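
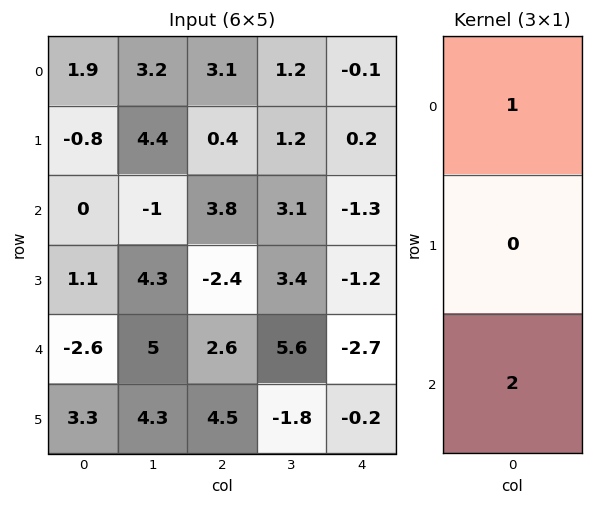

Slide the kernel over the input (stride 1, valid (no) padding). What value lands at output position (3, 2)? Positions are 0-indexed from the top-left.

The receptive field on the input at this output position is [-2.4 / 2.6 / 4.5]. Elementwise product with the kernel and sum: -2.4·1 + 4.5·2.

6.6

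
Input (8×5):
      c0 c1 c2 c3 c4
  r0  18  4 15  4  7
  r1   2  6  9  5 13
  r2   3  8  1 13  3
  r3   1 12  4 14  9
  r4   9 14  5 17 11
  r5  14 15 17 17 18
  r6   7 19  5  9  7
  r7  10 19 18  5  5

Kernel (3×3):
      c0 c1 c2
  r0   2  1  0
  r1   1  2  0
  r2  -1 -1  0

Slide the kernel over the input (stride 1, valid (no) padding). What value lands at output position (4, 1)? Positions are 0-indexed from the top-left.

58

The receptive field on the input at this output position is [14 5 17 / 15 17 17 / 19 5 9]. Elementwise product with the kernel and sum: 14·2 + 5·1 + 15·1 + 17·2 + 19·-1 + 5·-1.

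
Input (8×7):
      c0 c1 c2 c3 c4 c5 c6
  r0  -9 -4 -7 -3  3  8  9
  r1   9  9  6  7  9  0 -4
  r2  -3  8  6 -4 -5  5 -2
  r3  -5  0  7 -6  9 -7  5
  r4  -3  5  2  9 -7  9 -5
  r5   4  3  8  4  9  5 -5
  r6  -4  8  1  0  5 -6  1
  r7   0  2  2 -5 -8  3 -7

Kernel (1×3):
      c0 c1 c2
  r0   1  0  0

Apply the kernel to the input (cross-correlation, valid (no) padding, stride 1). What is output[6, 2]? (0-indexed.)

1

The receptive field on the input at this output position is [1 0 5]. Elementwise product with the kernel and sum: 1·1.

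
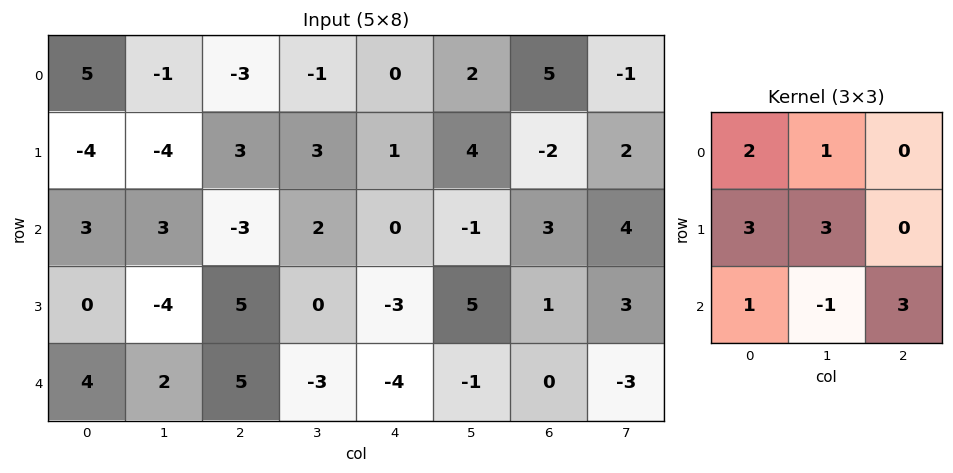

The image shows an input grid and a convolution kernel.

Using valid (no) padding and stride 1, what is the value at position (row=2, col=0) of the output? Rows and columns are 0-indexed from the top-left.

The receptive field on the input at this output position is [3 3 -3 / 0 -4 5 / 4 2 5]. Elementwise product with the kernel and sum: 3·2 + 3·1 + 0·3 + -4·3 + 4·1 + 2·-1 + 5·3.

14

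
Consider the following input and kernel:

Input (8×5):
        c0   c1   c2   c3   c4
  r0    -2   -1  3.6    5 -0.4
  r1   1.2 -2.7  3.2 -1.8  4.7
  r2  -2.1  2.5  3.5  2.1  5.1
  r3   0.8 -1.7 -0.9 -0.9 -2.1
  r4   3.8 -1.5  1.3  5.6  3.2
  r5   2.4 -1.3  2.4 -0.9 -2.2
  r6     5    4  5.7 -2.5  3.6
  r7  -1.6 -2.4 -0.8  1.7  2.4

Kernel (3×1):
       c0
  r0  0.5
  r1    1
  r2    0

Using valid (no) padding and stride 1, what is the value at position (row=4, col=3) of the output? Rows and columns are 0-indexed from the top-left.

1.9

The receptive field on the input at this output position is [5.6 / -0.9 / -2.5]. Elementwise product with the kernel and sum: 5.6·0.5 + -0.9·1.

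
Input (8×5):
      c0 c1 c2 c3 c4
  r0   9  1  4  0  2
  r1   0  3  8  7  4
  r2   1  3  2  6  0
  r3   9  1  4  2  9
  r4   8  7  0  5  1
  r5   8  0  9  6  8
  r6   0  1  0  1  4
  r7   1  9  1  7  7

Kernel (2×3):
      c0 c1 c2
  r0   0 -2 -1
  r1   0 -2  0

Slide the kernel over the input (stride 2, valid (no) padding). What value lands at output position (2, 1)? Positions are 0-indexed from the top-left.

-23

The receptive field on the input at this output position is [0 5 1 / 9 6 8]. Elementwise product with the kernel and sum: 5·-2 + 1·-1 + 6·-2.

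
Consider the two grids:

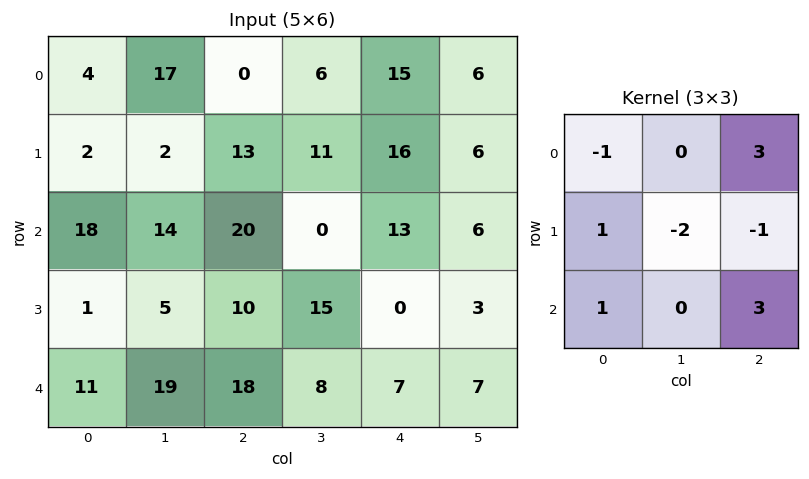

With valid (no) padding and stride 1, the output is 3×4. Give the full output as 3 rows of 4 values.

Output[0,0]: The receptive field on the input at this output position is [4 17 0 / 2 2 13 / 18 14 20]. Elementwise product with the kernel and sum: 4·-1 + 0·3 + 2·1 + 2·-2 + 13·-1 + 18·1 + 20·3.
Output[0,1]: The receptive field on the input at this output position is [17 0 6 / 2 13 11 / 14 20 0]. Elementwise product with the kernel and sum: 17·-1 + 6·3 + 2·1 + 13·-2 + 11·-1 + 14·1 + 0·3.

59 -20 79 3
38 55 52 -1
88 -1 38 59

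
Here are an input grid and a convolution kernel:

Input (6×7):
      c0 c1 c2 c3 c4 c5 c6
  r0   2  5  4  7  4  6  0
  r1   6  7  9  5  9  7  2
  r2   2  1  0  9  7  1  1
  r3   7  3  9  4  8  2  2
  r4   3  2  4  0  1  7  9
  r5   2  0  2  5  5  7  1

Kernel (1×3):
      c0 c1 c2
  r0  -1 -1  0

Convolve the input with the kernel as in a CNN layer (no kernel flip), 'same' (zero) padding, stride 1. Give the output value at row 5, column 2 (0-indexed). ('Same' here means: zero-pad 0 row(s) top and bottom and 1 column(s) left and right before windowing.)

-2

The receptive field on the zero-padded input at this output position is [0 2 5]. Elementwise product with the kernel and sum: 0·-1 + 2·-1.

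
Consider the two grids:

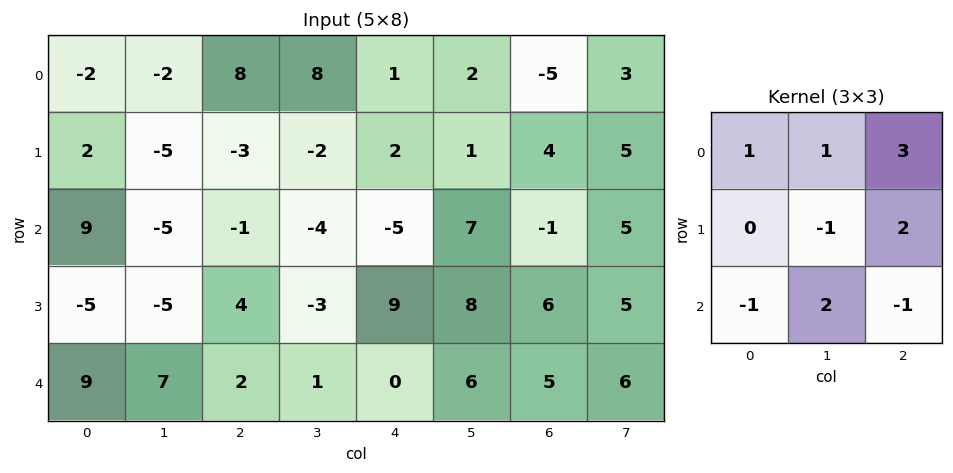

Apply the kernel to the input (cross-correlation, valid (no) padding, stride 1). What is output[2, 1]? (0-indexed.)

The receptive field on the input at this output position is [-5 -1 -4 / -5 4 -3 / 7 2 1]. Elementwise product with the kernel and sum: -5·1 + -1·1 + -4·3 + 4·-1 + -3·2 + 7·-1 + 2·2 + 1·-1.

-32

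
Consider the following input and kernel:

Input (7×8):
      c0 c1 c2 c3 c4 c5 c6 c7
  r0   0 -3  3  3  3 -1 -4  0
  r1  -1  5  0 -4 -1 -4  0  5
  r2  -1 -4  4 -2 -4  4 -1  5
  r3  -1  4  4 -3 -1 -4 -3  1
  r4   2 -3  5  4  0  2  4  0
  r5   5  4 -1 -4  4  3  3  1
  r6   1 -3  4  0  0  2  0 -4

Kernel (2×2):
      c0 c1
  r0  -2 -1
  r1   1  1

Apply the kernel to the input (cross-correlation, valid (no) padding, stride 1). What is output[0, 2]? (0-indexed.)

The receptive field on the input at this output position is [3 3 / 0 -4]. Elementwise product with the kernel and sum: 3·-2 + 3·-1 + 0·1 + -4·1.

-13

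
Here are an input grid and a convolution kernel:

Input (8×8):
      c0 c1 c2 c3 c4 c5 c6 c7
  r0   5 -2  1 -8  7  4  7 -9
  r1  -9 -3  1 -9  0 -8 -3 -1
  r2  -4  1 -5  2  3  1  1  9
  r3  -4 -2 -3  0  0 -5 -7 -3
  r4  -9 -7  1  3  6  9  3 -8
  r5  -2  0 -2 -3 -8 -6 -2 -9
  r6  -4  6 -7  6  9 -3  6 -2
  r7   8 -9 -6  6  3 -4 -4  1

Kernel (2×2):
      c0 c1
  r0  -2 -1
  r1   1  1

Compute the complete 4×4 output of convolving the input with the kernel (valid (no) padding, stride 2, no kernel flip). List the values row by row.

-20 -2 -26 -9
1 5 -12 -21
23 -10 -35 -9
1 8 -16 -13

Output[0,0]: The receptive field on the input at this output position is [5 -2 / -9 -3]. Elementwise product with the kernel and sum: 5·-2 + -2·-1 + -9·1 + -3·1.
Output[0,1]: The receptive field on the input at this output position is [1 -8 / 1 -9]. Elementwise product with the kernel and sum: 1·-2 + -8·-1 + 1·1 + -9·1.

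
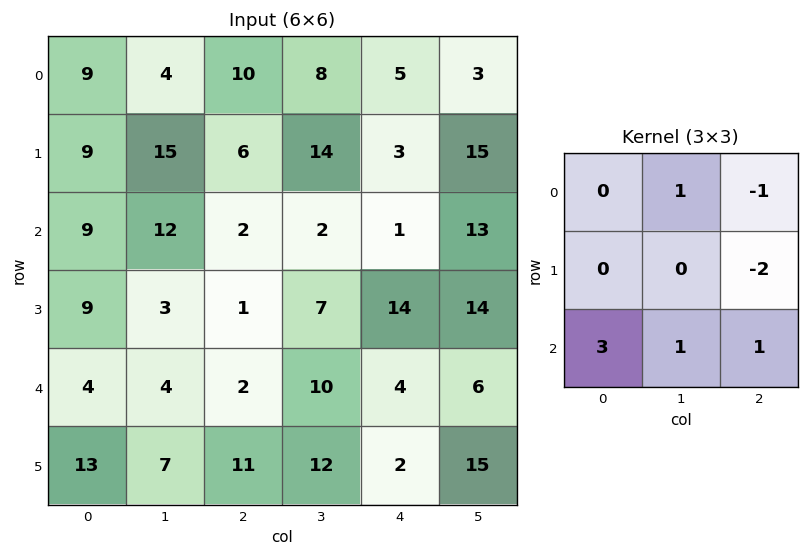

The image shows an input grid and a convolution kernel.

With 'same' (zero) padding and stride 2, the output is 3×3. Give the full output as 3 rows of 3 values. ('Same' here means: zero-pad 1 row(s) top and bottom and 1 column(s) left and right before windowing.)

16 49 54
-18 5 11
18 18 41

Output[0,0]: The receptive field on the zero-padded input at this output position is [0 0 0 / 0 9 4 / 0 9 15]. Elementwise product with the kernel and sum: 0·1 + 0·-1 + 4·-2 + 0·3 + 9·1 + 15·1.
Output[0,1]: The receptive field on the zero-padded input at this output position is [0 0 0 / 4 10 8 / 15 6 14]. Elementwise product with the kernel and sum: 0·1 + 0·-1 + 8·-2 + 15·3 + 6·1 + 14·1.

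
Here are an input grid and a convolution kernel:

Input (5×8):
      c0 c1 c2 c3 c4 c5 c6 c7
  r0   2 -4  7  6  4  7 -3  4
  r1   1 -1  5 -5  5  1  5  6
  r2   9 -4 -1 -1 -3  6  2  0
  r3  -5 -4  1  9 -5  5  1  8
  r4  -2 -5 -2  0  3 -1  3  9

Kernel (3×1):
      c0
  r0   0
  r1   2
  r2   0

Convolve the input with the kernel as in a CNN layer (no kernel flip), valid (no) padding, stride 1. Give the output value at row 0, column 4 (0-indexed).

The receptive field on the input at this output position is [4 / 5 / -3]. Elementwise product with the kernel and sum: 5·2.

10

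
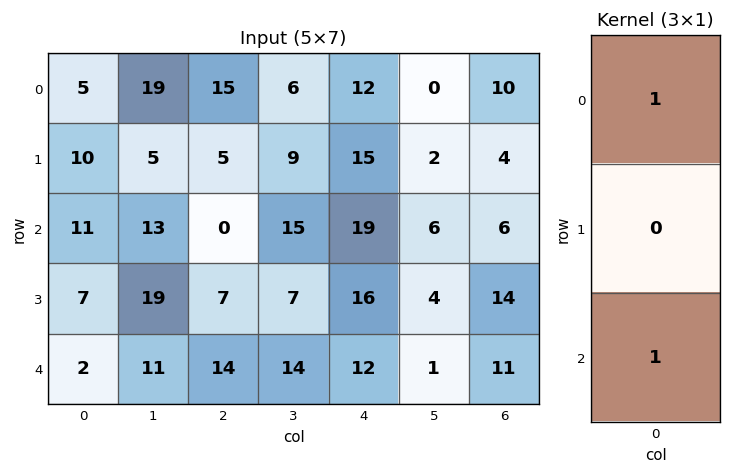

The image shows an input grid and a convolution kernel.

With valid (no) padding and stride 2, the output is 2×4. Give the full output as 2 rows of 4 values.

16 15 31 16
13 14 31 17

Output[0,0]: The receptive field on the input at this output position is [5 / 10 / 11]. Elementwise product with the kernel and sum: 5·1 + 11·1.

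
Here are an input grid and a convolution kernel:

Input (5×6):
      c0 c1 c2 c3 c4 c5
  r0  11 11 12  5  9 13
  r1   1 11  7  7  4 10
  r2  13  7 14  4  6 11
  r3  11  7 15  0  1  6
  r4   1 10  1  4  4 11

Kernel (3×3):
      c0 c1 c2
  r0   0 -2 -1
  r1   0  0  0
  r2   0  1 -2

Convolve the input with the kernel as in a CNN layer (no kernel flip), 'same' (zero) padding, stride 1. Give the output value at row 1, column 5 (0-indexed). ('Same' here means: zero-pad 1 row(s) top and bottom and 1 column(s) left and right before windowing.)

-15

The receptive field on the zero-padded input at this output position is [9 13 0 / 4 10 0 / 6 11 0]. Elementwise product with the kernel and sum: 13·-2 + 0·-1 + 11·1 + 0·-2.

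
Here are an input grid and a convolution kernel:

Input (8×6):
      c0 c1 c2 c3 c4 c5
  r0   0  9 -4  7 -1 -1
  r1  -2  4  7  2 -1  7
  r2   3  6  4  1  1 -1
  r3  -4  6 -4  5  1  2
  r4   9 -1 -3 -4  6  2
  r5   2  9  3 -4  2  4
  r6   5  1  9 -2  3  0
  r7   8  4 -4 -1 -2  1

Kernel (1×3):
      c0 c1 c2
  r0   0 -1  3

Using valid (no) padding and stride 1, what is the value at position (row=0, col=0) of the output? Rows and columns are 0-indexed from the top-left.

-21

The receptive field on the input at this output position is [0 9 -4]. Elementwise product with the kernel and sum: 9·-1 + -4·3.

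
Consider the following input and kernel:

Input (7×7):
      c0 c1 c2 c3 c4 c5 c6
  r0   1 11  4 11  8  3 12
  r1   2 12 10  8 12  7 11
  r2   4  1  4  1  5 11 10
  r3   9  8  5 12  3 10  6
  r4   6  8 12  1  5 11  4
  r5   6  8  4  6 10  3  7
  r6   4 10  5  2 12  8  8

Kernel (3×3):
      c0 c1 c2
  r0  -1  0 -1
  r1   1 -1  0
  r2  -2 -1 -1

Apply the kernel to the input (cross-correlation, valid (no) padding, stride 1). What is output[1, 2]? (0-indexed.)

The receptive field on the input at this output position is [10 8 12 / 4 1 5 / 5 12 3]. Elementwise product with the kernel and sum: 10·-1 + 12·-1 + 4·1 + 1·-1 + 5·-2 + 12·-1 + 3·-1.

-44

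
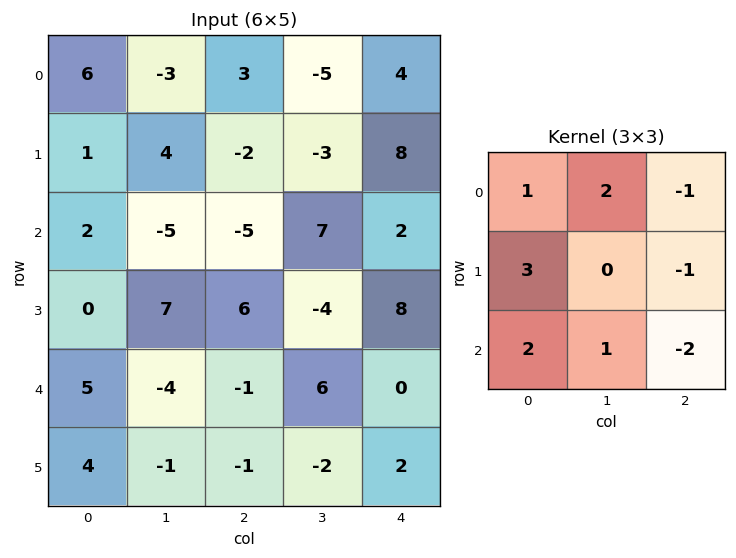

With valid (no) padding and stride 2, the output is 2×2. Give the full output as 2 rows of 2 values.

11 -32
-1 21

Output[0,0]: The receptive field on the input at this output position is [6 -3 3 / 1 4 -2 / 2 -5 -5]. Elementwise product with the kernel and sum: 6·1 + -3·2 + 3·-1 + 1·3 + -2·-1 + 2·2 + -5·1 + -5·-2.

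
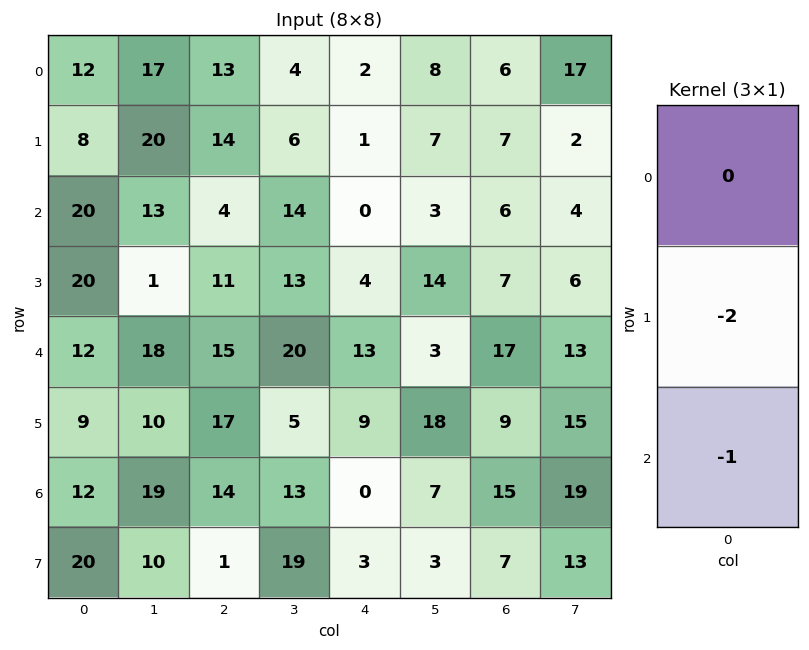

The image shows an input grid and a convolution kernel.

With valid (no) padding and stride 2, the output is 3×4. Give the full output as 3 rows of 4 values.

-36 -32 -2 -20
-52 -37 -21 -31
-30 -48 -18 -33

Output[0,0]: The receptive field on the input at this output position is [12 / 8 / 20]. Elementwise product with the kernel and sum: 8·-2 + 20·-1.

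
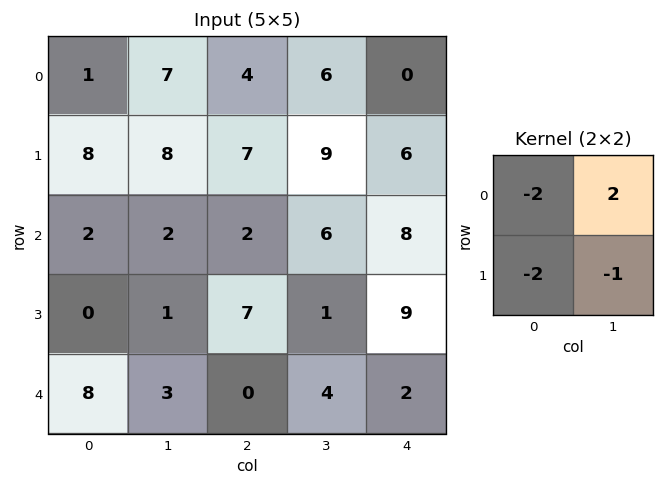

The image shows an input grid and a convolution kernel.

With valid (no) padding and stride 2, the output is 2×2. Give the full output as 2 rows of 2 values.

-12 -19
-1 -7

Output[0,0]: The receptive field on the input at this output position is [1 7 / 8 8]. Elementwise product with the kernel and sum: 1·-2 + 7·2 + 8·-2 + 8·-1.
Output[0,1]: The receptive field on the input at this output position is [4 6 / 7 9]. Elementwise product with the kernel and sum: 4·-2 + 6·2 + 7·-2 + 9·-1.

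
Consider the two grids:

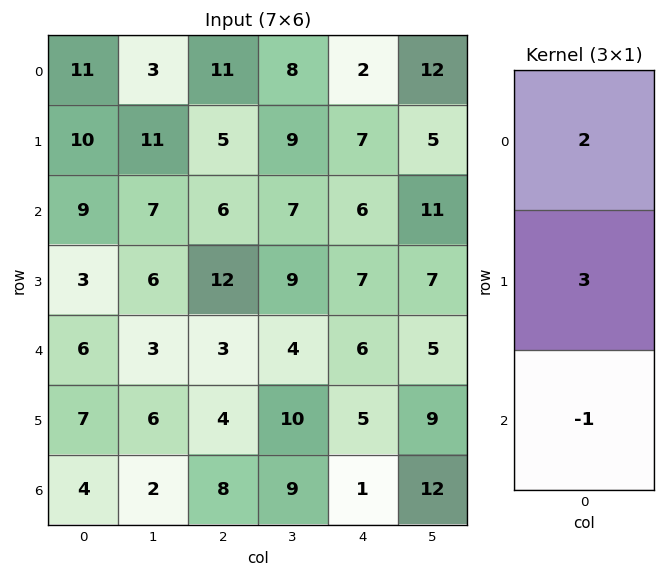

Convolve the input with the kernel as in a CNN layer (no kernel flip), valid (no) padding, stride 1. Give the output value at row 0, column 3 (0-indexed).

36

The receptive field on the input at this output position is [8 / 9 / 7]. Elementwise product with the kernel and sum: 8·2 + 9·3 + 7·-1.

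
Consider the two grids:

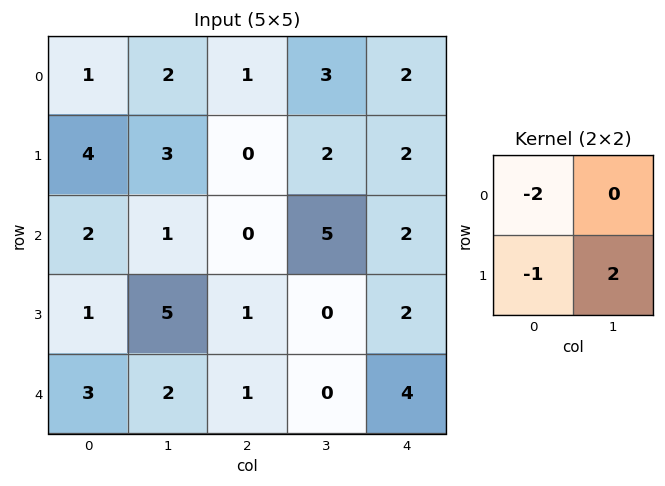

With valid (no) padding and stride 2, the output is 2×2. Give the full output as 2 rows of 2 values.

0 2
5 -1

Output[0,0]: The receptive field on the input at this output position is [1 2 / 4 3]. Elementwise product with the kernel and sum: 1·-2 + 4·-1 + 3·2.
Output[0,1]: The receptive field on the input at this output position is [1 3 / 0 2]. Elementwise product with the kernel and sum: 1·-2 + 0·-1 + 2·2.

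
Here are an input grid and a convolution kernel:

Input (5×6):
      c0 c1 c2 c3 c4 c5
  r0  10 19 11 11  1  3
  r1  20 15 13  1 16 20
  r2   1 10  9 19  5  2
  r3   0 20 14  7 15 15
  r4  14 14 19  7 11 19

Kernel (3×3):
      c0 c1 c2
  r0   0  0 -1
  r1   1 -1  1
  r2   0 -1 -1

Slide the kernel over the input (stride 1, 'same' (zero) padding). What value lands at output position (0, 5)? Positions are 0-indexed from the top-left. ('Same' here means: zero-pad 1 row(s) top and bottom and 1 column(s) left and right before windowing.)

The receptive field on the zero-padded input at this output position is [0 0 0 / 1 3 0 / 16 20 0]. Elementwise product with the kernel and sum: 0·-1 + 1·1 + 3·-1 + 0·1 + 20·-1 + 0·-1.

-22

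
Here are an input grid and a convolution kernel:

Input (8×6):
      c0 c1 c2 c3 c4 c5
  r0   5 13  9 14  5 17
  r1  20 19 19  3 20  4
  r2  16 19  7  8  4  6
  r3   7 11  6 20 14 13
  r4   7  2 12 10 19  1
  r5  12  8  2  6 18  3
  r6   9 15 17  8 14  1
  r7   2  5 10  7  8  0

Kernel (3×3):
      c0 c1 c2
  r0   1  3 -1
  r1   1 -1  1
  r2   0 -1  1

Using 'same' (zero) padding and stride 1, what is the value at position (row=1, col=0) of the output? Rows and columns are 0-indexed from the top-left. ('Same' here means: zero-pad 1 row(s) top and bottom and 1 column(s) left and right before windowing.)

The receptive field on the zero-padded input at this output position is [0 5 13 / 0 20 19 / 0 16 19]. Elementwise product with the kernel and sum: 0·1 + 5·3 + 13·-1 + 0·1 + 20·-1 + 19·1 + 16·-1 + 19·1.

4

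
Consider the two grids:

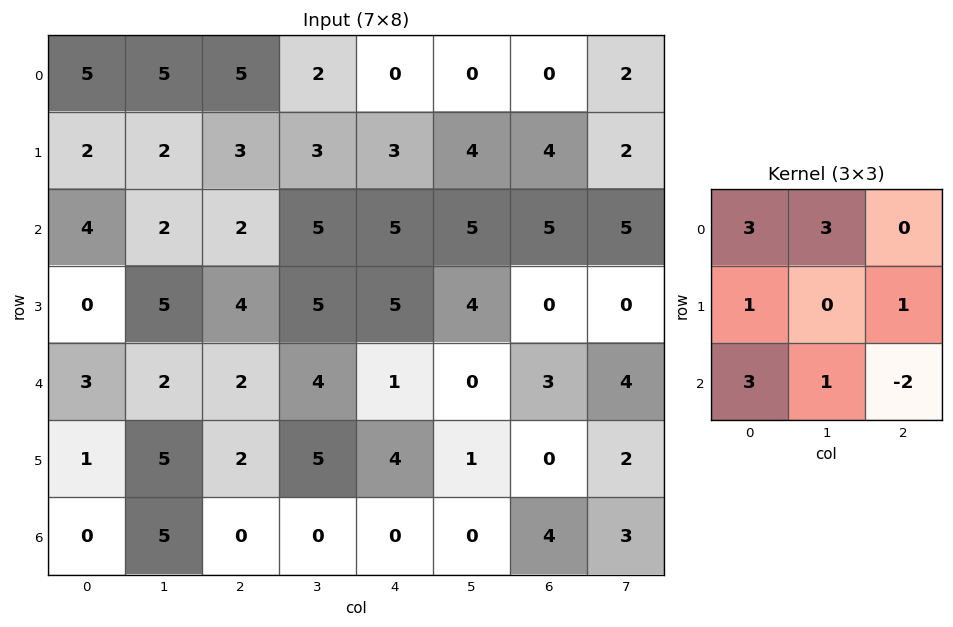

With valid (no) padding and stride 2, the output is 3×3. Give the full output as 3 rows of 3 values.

Output[0,0]: The receptive field on the input at this output position is [5 5 5 / 2 2 3 / 4 2 2]. Elementwise product with the kernel and sum: 5·3 + 5·3 + 2·1 + 3·1 + 4·3 + 2·1 + 2·-2.
Output[0,1]: The receptive field on the input at this output position is [5 2 0 / 3 3 3 / 2 5 5]. Elementwise product with the kernel and sum: 5·3 + 2·3 + 3·1 + 3·1 + 2·3 + 5·1 + 5·-2.

45 28 17
29 38 32
23 24 -1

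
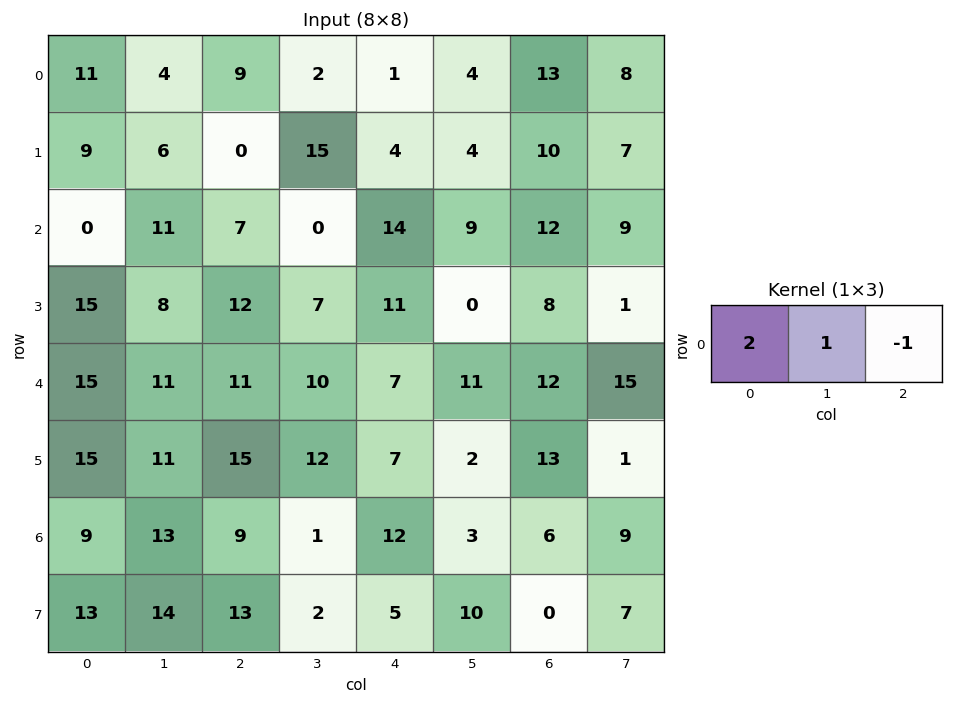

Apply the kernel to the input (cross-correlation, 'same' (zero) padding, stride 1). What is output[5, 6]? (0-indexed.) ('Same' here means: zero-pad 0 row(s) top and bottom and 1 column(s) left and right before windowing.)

The receptive field on the zero-padded input at this output position is [2 13 1]. Elementwise product with the kernel and sum: 2·2 + 13·1 + 1·-1.

16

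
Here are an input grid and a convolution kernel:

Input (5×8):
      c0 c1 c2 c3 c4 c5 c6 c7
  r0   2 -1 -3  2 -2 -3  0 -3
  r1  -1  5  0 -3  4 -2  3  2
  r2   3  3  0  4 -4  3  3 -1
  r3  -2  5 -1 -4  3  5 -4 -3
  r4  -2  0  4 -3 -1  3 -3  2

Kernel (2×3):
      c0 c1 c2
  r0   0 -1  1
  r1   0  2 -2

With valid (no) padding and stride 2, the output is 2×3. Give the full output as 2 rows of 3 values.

Output[0,0]: The receptive field on the input at this output position is [2 -1 -3 / -1 5 0]. Elementwise product with the kernel and sum: -1·-1 + -3·1 + 5·2 + 0·-2.

8 -18 -7
9 -22 18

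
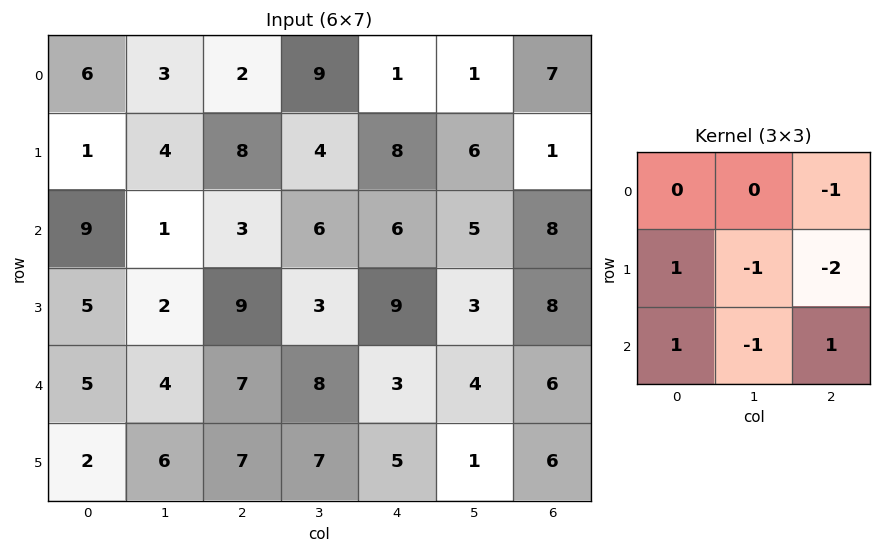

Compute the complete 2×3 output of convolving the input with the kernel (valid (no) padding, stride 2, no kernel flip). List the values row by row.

Output[0,0]: The receptive field on the input at this output position is [6 3 2 / 1 4 8 / 9 1 3]. Elementwise product with the kernel and sum: 2·-1 + 1·1 + 4·-1 + 8·-2 + 9·1 + 1·-1 + 3·1.

-10 -10 2
-10 -16 -13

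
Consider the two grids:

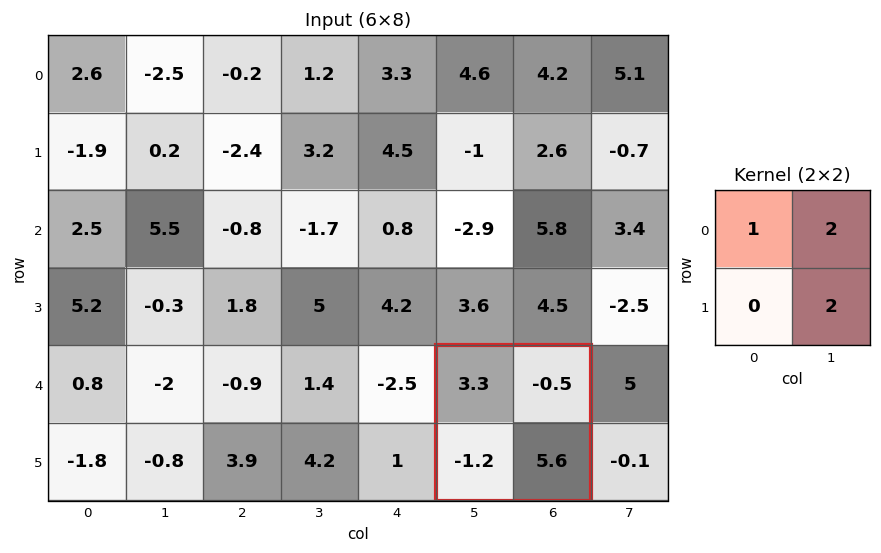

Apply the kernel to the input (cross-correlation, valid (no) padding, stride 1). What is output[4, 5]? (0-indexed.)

13.5

The receptive field on the input at this output position is [3.3 -0.5 / -1.2 5.6]. Elementwise product with the kernel and sum: 3.3·1 + -0.5·2 + 5.6·2.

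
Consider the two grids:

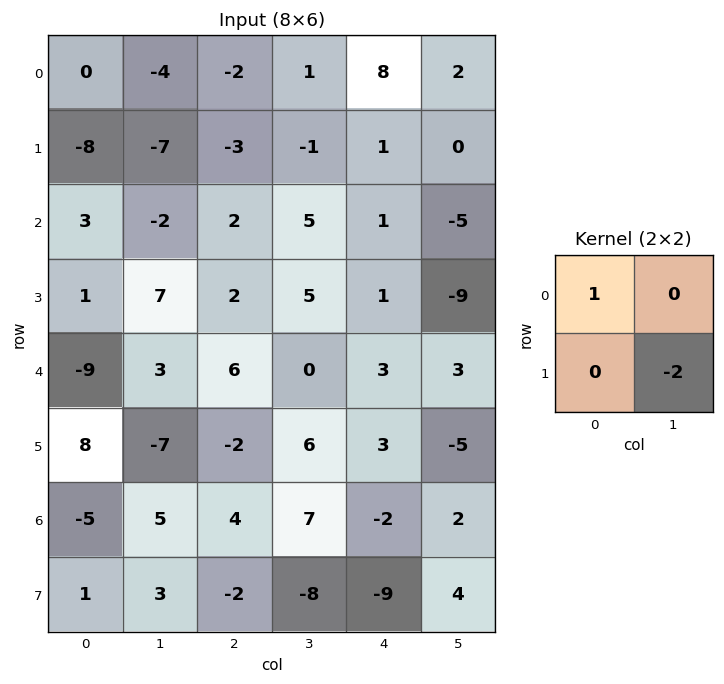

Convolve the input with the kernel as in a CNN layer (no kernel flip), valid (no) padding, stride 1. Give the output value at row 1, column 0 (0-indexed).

The receptive field on the input at this output position is [-8 -7 / 3 -2]. Elementwise product with the kernel and sum: -8·1 + -2·-2.

-4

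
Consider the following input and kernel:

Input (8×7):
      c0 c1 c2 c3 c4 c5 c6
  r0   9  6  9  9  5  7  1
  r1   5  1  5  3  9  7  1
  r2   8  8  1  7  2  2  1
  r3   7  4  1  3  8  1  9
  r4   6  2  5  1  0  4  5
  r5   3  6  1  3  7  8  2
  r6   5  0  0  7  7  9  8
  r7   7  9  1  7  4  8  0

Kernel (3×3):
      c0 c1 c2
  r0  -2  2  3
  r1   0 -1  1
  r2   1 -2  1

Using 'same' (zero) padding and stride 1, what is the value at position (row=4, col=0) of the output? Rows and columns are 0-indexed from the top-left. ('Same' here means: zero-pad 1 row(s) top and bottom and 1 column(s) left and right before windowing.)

22

The receptive field on the zero-padded input at this output position is [0 7 4 / 0 6 2 / 0 3 6]. Elementwise product with the kernel and sum: 0·-2 + 7·2 + 4·3 + 6·-1 + 2·1 + 0·1 + 3·-2 + 6·1.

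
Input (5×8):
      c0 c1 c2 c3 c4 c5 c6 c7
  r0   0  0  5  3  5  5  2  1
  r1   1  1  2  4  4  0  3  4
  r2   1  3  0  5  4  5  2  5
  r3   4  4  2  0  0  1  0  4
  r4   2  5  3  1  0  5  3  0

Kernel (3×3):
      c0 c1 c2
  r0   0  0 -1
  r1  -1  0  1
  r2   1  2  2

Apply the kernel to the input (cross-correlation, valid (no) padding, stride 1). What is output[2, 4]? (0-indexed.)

14

The receptive field on the input at this output position is [4 5 2 / 0 1 0 / 0 5 3]. Elementwise product with the kernel and sum: 2·-1 + 0·-1 + 0·1 + 0·1 + 5·2 + 3·2.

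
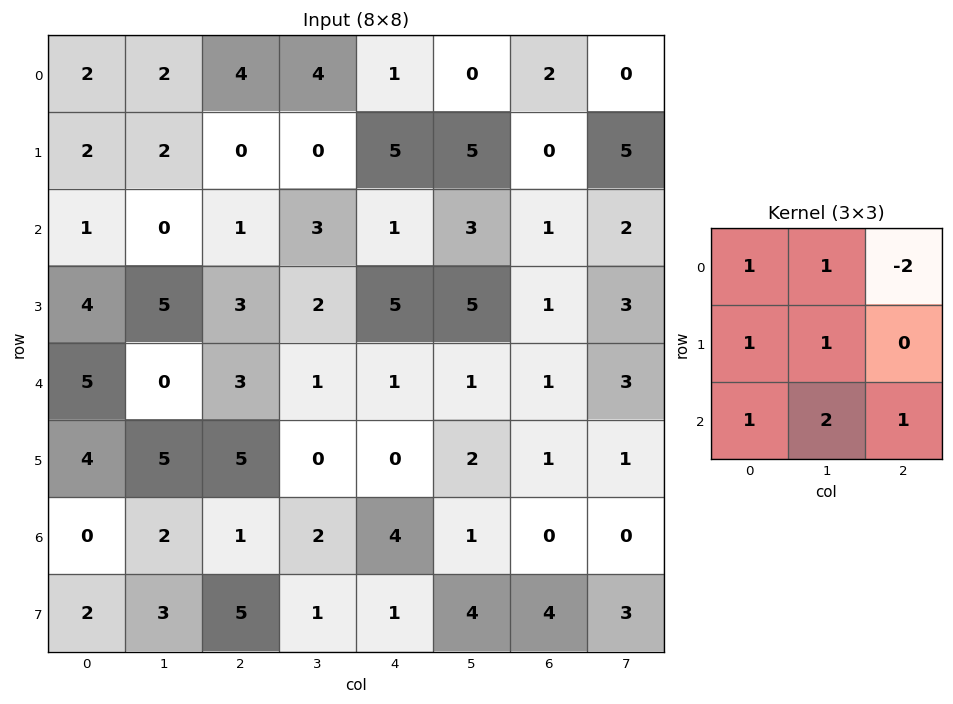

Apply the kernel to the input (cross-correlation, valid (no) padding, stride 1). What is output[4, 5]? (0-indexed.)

The receptive field on the input at this output position is [1 1 3 / 2 1 1 / 1 0 0]. Elementwise product with the kernel and sum: 1·1 + 1·1 + 3·-2 + 2·1 + 1·1 + 1·1 + 0·2 + 0·1.

0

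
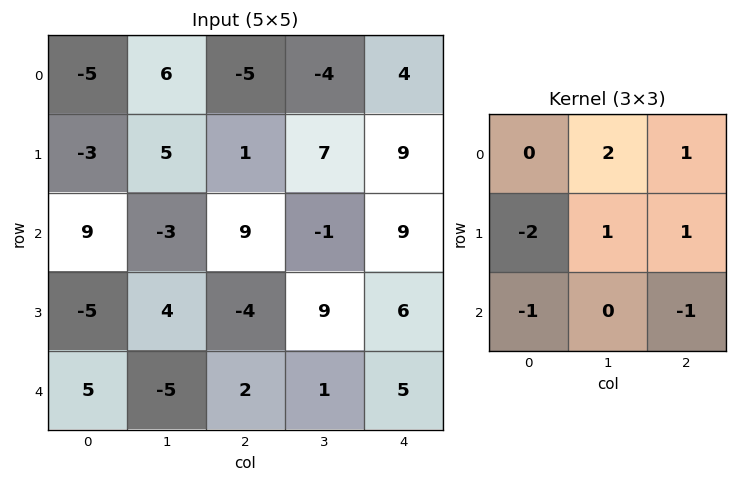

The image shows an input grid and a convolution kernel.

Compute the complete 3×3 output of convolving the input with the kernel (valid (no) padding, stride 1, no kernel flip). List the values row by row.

1 -12 -8
8 10 11
6 18 23

Output[0,0]: The receptive field on the input at this output position is [-5 6 -5 / -3 5 1 / 9 -3 9]. Elementwise product with the kernel and sum: 6·2 + -5·1 + -3·-2 + 5·1 + 1·1 + 9·-1 + 9·-1.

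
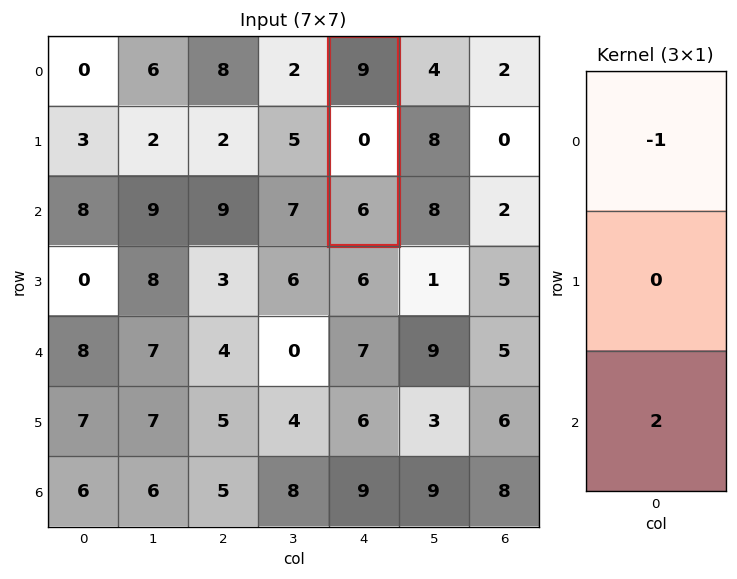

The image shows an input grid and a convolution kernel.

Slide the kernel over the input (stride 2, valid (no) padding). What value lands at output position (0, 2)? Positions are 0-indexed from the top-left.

The receptive field on the input at this output position is [9 / 0 / 6]. Elementwise product with the kernel and sum: 9·-1 + 6·2.

3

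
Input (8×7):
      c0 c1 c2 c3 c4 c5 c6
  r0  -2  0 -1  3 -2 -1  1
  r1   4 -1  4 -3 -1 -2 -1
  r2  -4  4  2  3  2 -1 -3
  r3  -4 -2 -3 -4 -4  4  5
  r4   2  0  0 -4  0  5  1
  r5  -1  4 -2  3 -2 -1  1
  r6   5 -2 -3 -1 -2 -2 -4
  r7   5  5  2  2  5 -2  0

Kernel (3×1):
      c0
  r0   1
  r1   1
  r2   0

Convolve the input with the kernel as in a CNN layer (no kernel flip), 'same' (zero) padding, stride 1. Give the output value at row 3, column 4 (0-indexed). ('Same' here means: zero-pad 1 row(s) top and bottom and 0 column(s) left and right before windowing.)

The receptive field on the zero-padded input at this output position is [2 / -4 / 0]. Elementwise product with the kernel and sum: 2·1 + -4·1.

-2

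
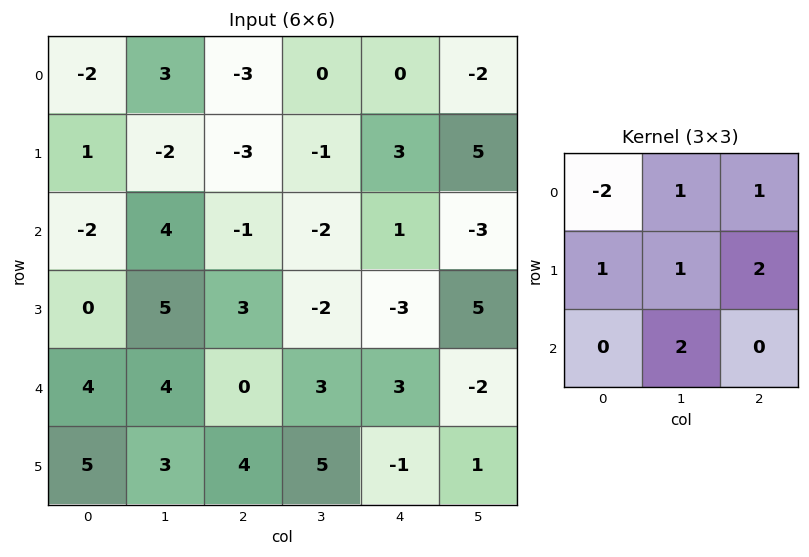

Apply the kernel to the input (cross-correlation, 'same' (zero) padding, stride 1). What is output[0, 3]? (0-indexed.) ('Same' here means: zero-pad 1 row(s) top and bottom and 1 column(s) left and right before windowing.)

-5

The receptive field on the zero-padded input at this output position is [0 0 0 / -3 0 0 / -3 -1 3]. Elementwise product with the kernel and sum: 0·-2 + 0·1 + 0·1 + -3·1 + 0·1 + 0·2 + -1·2.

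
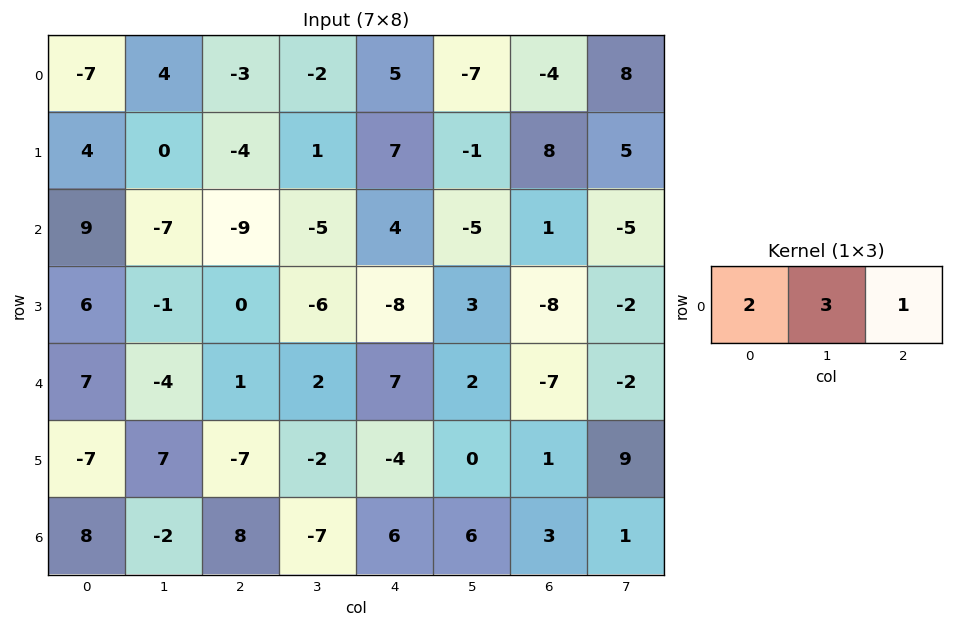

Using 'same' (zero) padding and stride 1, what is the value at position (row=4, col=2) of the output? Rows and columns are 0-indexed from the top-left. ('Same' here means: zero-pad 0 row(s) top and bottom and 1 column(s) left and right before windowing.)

-3

The receptive field on the zero-padded input at this output position is [-4 1 2]. Elementwise product with the kernel and sum: -4·2 + 1·3 + 2·1.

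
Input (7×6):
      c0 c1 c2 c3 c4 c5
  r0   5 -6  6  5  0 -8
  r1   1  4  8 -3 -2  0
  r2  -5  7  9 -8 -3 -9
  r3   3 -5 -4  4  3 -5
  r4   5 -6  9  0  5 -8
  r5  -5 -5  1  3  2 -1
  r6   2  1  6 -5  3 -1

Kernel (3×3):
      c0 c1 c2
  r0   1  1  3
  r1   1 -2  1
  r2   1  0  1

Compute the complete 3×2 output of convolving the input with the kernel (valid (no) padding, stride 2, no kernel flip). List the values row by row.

Output[0,0]: The receptive field on the input at this output position is [5 -6 6 / 1 4 8 / -5 7 9]. Elementwise product with the kernel and sum: 5·1 + -6·1 + 6·3 + 1·1 + 4·-2 + 8·1 + -5·1 + 9·1.

22 29
52 -3
40 30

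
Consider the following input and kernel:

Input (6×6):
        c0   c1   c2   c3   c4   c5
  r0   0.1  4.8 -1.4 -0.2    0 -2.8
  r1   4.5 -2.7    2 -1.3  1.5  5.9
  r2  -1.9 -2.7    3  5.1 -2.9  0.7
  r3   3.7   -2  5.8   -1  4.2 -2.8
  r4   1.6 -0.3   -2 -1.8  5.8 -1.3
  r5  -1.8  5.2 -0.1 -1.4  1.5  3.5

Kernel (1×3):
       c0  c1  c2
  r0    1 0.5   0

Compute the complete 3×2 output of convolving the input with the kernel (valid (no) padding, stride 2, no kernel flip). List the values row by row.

Output[0,0]: The receptive field on the input at this output position is [0.1 4.8 -1.4]. Elementwise product with the kernel and sum: 0.1·1 + 4.8·0.5.

2.5 -1.5
-3.25 5.55
1.45 -2.9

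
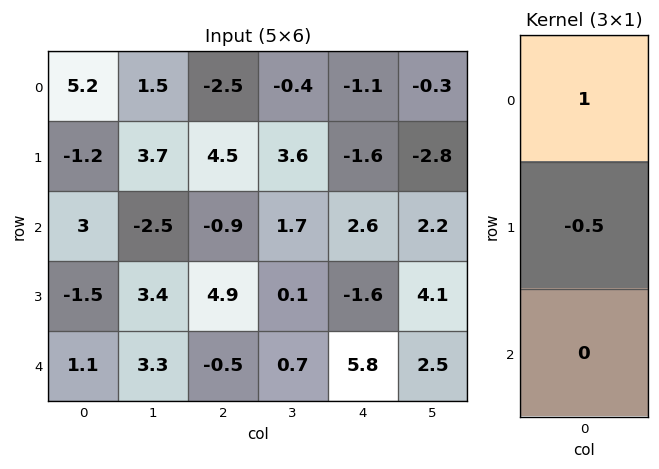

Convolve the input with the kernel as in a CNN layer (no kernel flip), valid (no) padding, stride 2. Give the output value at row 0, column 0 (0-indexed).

5.8

The receptive field on the input at this output position is [5.2 / -1.2 / 3]. Elementwise product with the kernel and sum: 5.2·1 + -1.2·-0.5.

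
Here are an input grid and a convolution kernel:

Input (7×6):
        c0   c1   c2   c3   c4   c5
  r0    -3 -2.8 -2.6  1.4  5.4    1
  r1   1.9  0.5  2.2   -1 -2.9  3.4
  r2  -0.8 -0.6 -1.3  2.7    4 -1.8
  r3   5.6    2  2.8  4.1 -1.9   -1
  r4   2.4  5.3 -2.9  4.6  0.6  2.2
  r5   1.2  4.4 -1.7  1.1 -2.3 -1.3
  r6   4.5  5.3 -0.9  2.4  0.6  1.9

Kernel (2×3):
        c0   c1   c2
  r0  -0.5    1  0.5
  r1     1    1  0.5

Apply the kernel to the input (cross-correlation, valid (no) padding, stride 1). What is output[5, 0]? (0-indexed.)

The receptive field on the input at this output position is [1.2 4.4 -1.7 / 4.5 5.3 -0.9]. Elementwise product with the kernel and sum: 1.2·-0.5 + 4.4·1 + -1.7·0.5 + 4.5·1 + 5.3·1 + -0.9·0.5.

12.3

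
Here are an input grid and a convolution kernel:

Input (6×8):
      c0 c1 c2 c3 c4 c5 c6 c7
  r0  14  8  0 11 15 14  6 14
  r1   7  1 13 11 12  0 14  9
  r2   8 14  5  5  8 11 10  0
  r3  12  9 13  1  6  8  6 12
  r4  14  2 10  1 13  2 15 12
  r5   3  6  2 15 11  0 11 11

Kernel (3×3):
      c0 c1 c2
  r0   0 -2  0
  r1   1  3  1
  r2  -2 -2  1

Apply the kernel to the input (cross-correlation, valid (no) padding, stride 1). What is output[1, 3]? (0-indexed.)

10

The receptive field on the input at this output position is [11 12 0 / 5 8 11 / 1 6 8]. Elementwise product with the kernel and sum: 12·-2 + 5·1 + 8·3 + 11·1 + 1·-2 + 6·-2 + 8·1.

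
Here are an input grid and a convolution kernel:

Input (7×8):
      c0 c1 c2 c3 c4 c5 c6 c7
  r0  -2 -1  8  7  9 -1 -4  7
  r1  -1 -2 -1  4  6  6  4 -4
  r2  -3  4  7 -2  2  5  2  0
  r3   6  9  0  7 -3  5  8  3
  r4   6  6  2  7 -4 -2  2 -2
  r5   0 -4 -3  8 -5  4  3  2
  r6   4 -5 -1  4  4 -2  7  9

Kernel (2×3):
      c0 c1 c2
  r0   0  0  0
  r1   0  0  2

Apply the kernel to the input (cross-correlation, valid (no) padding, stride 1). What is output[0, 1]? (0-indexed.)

The receptive field on the input at this output position is [-1 8 7 / -2 -1 4]. Elementwise product with the kernel and sum: 4·2.

8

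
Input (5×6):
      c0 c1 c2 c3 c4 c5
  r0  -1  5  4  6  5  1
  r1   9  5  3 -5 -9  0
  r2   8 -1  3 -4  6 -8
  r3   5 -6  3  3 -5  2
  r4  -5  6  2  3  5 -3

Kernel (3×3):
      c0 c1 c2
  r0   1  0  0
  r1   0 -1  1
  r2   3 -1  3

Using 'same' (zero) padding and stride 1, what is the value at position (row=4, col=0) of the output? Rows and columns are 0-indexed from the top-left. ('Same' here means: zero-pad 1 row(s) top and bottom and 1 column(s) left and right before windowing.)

The receptive field on the zero-padded input at this output position is [0 5 -6 / 0 -5 6 / 0 0 0]. Elementwise product with the kernel and sum: 0·1 + -5·-1 + 6·1 + 0·3 + 0·-1 + 0·3.

11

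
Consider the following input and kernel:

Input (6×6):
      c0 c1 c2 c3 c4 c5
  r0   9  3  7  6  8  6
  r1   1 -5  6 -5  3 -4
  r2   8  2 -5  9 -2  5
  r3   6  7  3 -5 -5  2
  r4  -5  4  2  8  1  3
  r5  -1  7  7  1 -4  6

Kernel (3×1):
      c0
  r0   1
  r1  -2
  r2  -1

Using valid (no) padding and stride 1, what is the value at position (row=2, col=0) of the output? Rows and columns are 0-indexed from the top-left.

The receptive field on the input at this output position is [8 / 6 / -5]. Elementwise product with the kernel and sum: 8·1 + 6·-2 + -5·-1.

1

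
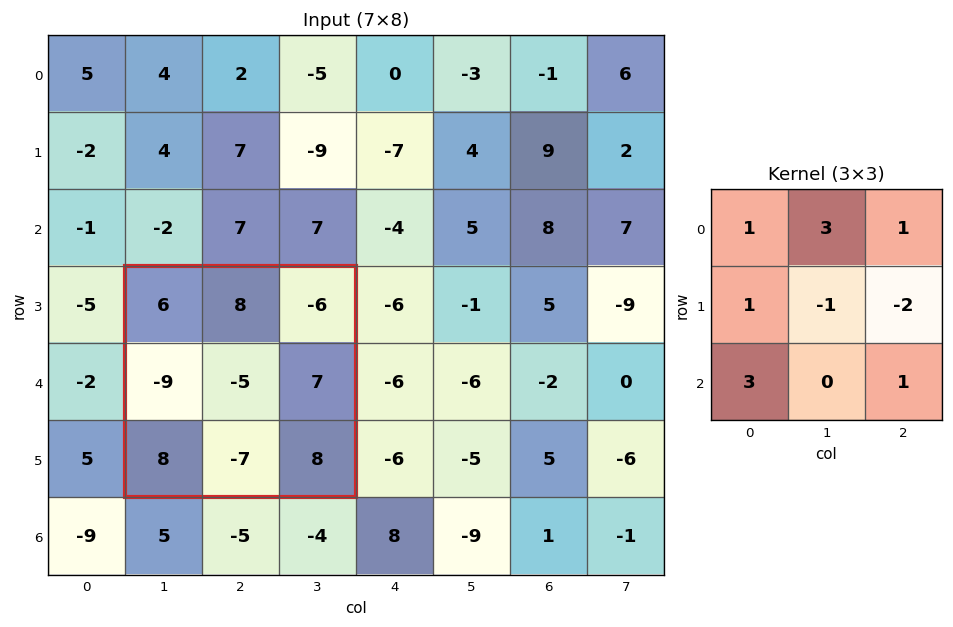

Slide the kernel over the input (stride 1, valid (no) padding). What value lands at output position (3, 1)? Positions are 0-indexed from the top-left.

38

The receptive field on the input at this output position is [6 8 -6 / -9 -5 7 / 8 -7 8]. Elementwise product with the kernel and sum: 6·1 + 8·3 + -6·1 + -9·1 + -5·-1 + 7·-2 + 8·3 + 8·1.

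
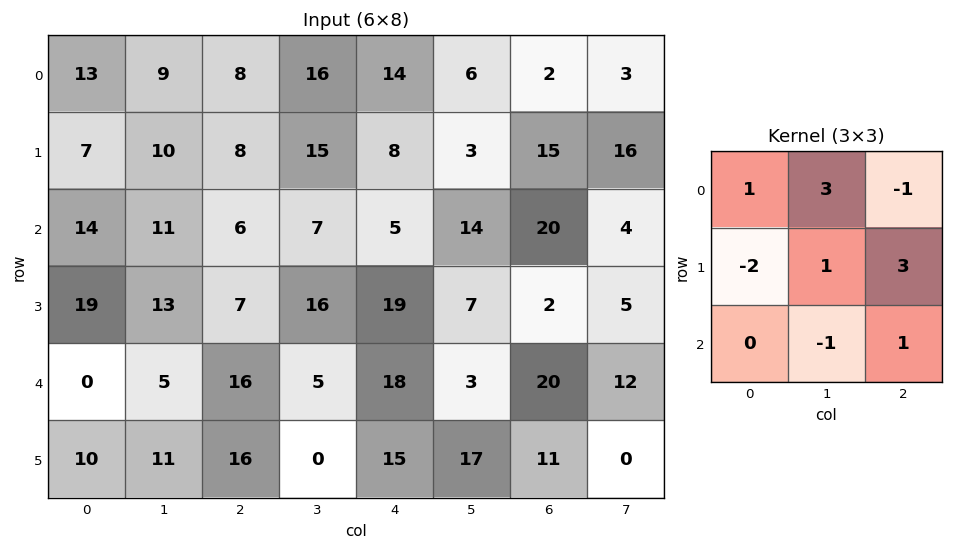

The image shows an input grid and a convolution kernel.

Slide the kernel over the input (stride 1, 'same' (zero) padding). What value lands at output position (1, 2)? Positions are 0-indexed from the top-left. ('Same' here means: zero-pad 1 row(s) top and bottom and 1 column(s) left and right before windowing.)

The receptive field on the zero-padded input at this output position is [9 8 16 / 10 8 15 / 11 6 7]. Elementwise product with the kernel and sum: 9·1 + 8·3 + 16·-1 + 10·-2 + 8·1 + 15·3 + 6·-1 + 7·1.

51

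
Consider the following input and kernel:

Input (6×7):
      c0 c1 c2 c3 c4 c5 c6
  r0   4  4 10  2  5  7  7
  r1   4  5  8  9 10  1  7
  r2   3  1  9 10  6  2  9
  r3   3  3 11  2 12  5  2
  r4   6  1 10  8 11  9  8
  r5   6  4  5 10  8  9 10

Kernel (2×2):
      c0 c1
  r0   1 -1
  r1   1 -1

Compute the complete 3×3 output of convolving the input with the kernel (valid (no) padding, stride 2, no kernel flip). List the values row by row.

-1 7 7
2 8 11
7 -3 1

Output[0,0]: The receptive field on the input at this output position is [4 4 / 4 5]. Elementwise product with the kernel and sum: 4·1 + 4·-1 + 4·1 + 5·-1.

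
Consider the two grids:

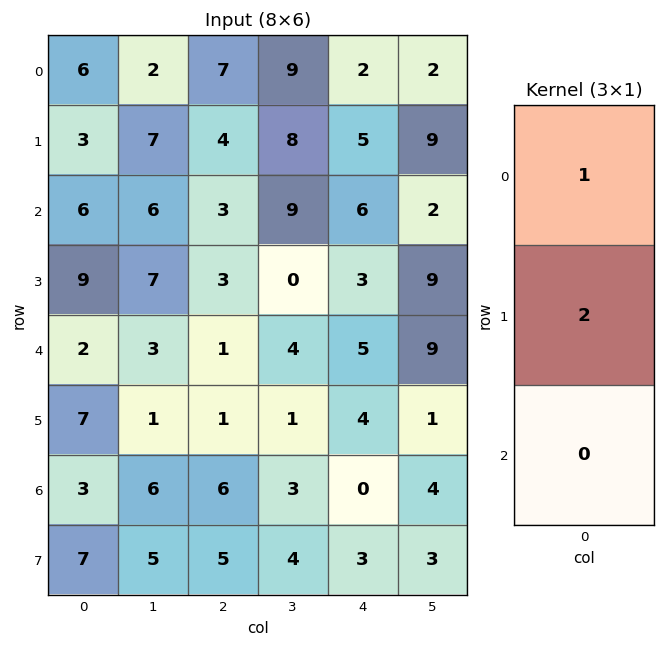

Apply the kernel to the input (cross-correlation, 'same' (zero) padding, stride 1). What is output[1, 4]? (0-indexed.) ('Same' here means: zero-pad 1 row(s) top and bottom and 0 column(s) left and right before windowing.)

The receptive field on the zero-padded input at this output position is [2 / 5 / 6]. Elementwise product with the kernel and sum: 2·1 + 5·2.

12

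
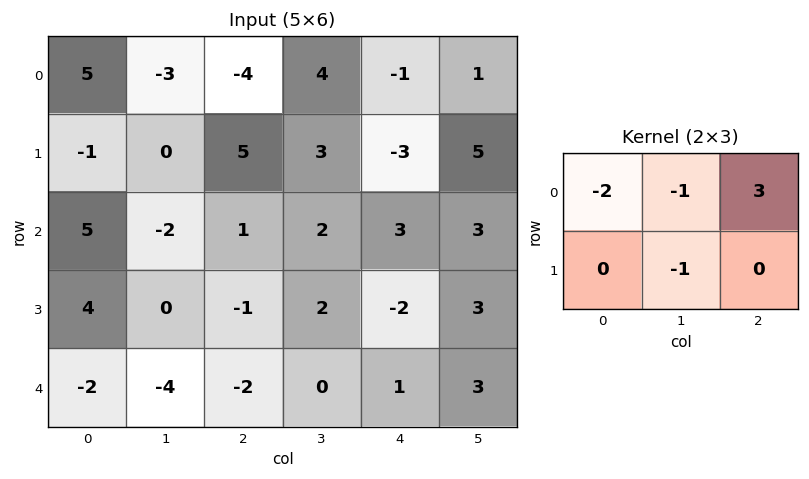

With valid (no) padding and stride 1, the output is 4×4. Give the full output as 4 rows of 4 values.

Output[0,0]: The receptive field on the input at this output position is [5 -3 -4 / -1 0 5]. Elementwise product with the kernel and sum: 5·-2 + -3·-1 + -4·3 + 0·-1.

-19 17 -2 -1
19 3 -24 9
-5 10 3 4
-7 9 -6 6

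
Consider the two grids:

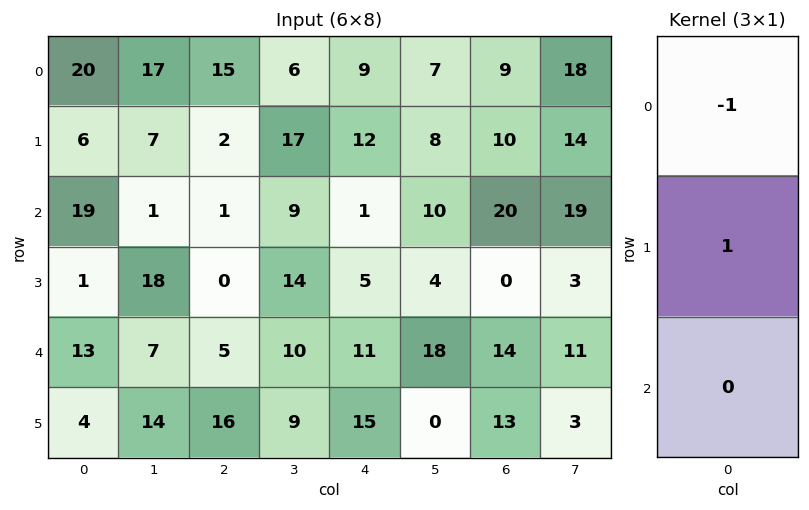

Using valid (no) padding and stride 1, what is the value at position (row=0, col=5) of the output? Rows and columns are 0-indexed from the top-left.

The receptive field on the input at this output position is [7 / 8 / 10]. Elementwise product with the kernel and sum: 7·-1 + 8·1.

1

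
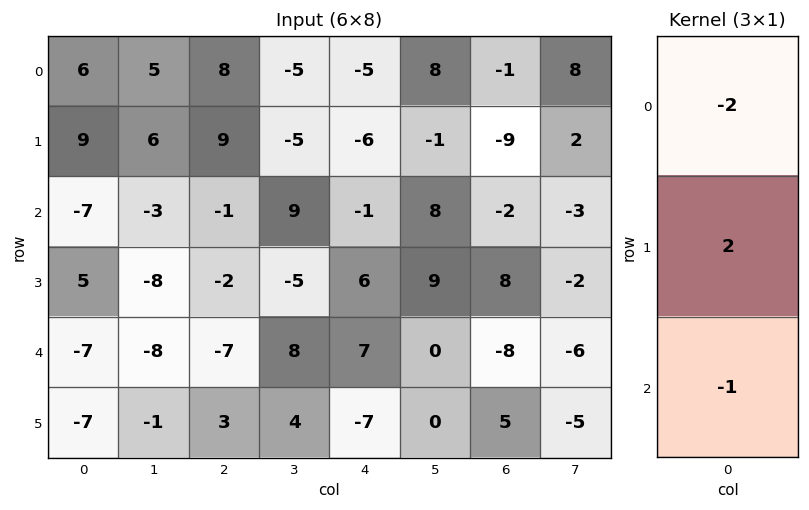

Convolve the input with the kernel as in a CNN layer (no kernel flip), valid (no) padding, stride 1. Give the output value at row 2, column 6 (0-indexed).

28

The receptive field on the input at this output position is [-2 / 8 / -8]. Elementwise product with the kernel and sum: -2·-2 + 8·2 + -8·-1.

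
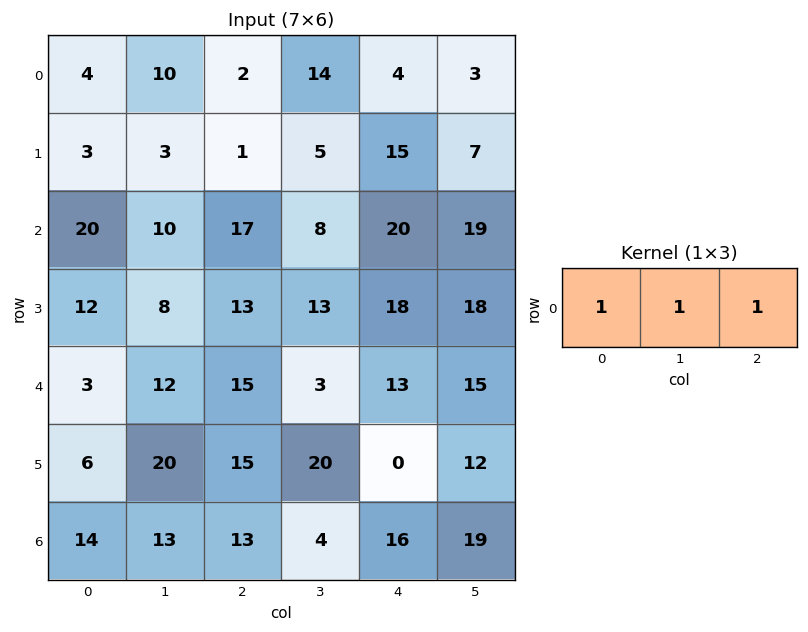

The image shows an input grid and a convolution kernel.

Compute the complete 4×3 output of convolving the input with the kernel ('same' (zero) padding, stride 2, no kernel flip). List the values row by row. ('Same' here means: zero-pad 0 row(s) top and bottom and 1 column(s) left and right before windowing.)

Output[0,0]: The receptive field on the zero-padded input at this output position is [0 4 10]. Elementwise product with the kernel and sum: 0·1 + 4·1 + 10·1.

14 26 21
30 35 47
15 30 31
27 30 39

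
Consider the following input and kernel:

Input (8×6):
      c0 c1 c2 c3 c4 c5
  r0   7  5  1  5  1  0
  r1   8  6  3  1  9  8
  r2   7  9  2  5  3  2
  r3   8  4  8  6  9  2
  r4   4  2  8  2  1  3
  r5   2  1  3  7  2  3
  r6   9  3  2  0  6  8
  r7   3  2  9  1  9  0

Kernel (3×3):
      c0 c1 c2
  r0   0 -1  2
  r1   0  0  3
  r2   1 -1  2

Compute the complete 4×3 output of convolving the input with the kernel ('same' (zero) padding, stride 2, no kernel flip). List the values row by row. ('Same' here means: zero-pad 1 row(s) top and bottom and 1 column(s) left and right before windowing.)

19 20 8
31 22 14
6 22 15
10 6 20

Output[0,0]: The receptive field on the zero-padded input at this output position is [0 0 0 / 0 7 5 / 0 8 6]. Elementwise product with the kernel and sum: 0·-1 + 0·2 + 5·3 + 0·1 + 8·-1 + 6·2.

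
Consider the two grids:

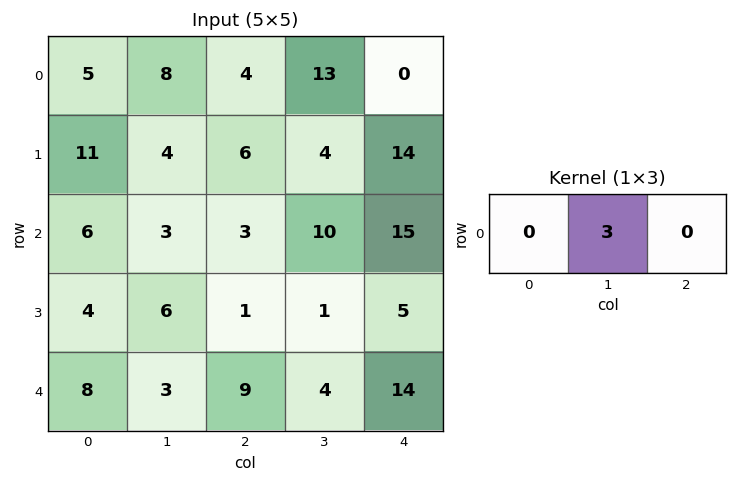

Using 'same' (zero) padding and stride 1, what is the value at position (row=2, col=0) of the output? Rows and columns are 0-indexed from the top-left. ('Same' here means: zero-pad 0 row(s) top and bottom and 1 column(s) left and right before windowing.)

The receptive field on the zero-padded input at this output position is [0 6 3]. Elementwise product with the kernel and sum: 6·3.

18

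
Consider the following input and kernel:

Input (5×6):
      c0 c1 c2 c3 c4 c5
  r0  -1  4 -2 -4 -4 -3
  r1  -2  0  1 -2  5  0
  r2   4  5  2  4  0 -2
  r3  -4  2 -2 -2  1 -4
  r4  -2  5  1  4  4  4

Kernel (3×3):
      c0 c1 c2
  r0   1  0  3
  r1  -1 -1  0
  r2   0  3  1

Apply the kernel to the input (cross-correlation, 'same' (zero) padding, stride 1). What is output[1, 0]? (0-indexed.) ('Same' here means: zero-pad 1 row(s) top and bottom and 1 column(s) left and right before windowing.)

The receptive field on the zero-padded input at this output position is [0 -1 4 / 0 -2 0 / 0 4 5]. Elementwise product with the kernel and sum: 0·1 + 4·3 + 0·-1 + -2·-1 + 4·3 + 5·1.

31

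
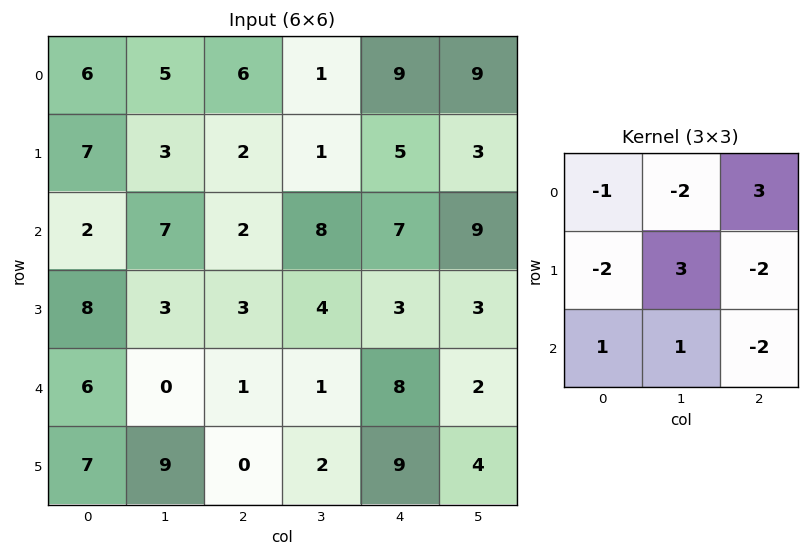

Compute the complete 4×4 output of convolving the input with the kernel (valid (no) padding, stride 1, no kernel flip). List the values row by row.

Output[0,0]: The receptive field on the input at this output position is [6 5 6 / 7 3 2 / 2 7 2]. Elementwise product with the kernel and sum: 6·-1 + 5·-2 + 6·3 + 7·-2 + 3·3 + 2·-2 + 2·1 + 7·1 + 2·-2.
Output[0,1]: The receptive field on the input at this output position is [5 6 1 / 3 2 1 / 7 2 8]. Elementwise product with the kernel and sum: 5·-1 + 6·-2 + 1·3 + 3·-2 + 2·3 + 1·-2 + 7·1 + 2·1 + 8·-2.

-2 -23 4 12
11 -30 18 -14
-19 7 -11 5
-3 9 -33 20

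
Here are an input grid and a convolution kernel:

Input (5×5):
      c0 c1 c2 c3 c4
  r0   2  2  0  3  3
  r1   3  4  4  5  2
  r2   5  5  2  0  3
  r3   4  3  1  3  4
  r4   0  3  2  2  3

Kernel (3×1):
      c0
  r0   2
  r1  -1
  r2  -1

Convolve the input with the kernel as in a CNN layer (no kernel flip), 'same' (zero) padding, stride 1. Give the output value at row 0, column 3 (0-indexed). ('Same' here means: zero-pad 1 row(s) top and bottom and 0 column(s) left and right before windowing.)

The receptive field on the zero-padded input at this output position is [0 / 3 / 5]. Elementwise product with the kernel and sum: 0·2 + 3·-1 + 5·-1.

-8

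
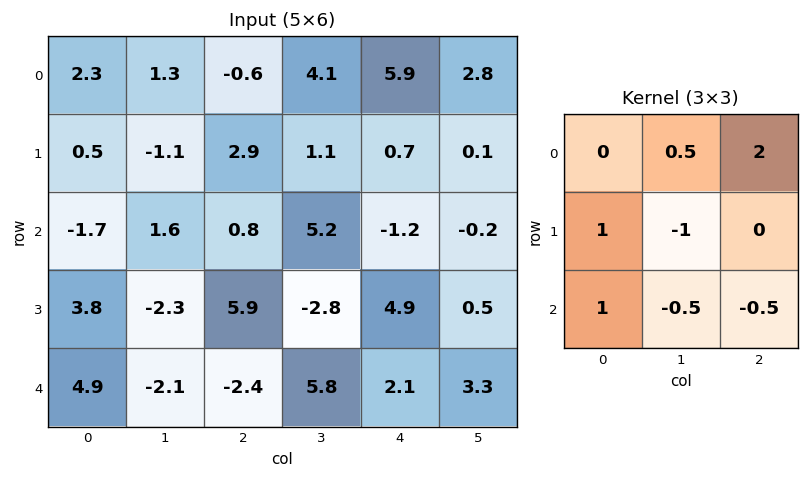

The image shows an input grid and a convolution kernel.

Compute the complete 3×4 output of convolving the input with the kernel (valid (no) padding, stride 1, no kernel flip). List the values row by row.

Output[0,0]: The receptive field on the input at this output position is [2.3 1.3 -0.6 / 0.5 -1.1 2.9 / -1.7 1.6 0.8]. Elementwise product with the kernel and sum: 1.3·0.5 + -0.6·2 + 0.5·1 + -1.1·-1 + -1.7·1 + 1.6·-0.5 + 0.8·-0.5.

-1.85 2.5 14.45 14.85
3.95 0.6 2.4 1.45
15.65 -1.2 2.55 -5.6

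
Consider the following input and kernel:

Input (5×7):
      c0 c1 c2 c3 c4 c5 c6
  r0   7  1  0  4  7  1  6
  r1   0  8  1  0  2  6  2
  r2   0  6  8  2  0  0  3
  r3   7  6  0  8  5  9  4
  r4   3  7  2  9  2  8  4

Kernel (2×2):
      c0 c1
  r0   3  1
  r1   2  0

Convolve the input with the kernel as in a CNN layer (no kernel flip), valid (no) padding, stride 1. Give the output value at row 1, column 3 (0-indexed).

6

The receptive field on the input at this output position is [0 2 / 2 0]. Elementwise product with the kernel and sum: 0·3 + 2·1 + 2·2.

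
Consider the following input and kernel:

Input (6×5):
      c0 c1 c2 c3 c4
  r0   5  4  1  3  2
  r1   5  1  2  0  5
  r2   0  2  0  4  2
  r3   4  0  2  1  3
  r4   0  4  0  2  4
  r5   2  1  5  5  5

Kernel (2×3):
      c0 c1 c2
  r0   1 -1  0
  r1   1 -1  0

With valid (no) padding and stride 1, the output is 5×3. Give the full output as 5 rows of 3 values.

5 2 0
2 1 -2
2 0 -3
0 2 -1
-3 0 -2

Output[0,0]: The receptive field on the input at this output position is [5 4 1 / 5 1 2]. Elementwise product with the kernel and sum: 5·1 + 4·-1 + 5·1 + 1·-1.
Output[0,1]: The receptive field on the input at this output position is [4 1 3 / 1 2 0]. Elementwise product with the kernel and sum: 4·1 + 1·-1 + 1·1 + 2·-1.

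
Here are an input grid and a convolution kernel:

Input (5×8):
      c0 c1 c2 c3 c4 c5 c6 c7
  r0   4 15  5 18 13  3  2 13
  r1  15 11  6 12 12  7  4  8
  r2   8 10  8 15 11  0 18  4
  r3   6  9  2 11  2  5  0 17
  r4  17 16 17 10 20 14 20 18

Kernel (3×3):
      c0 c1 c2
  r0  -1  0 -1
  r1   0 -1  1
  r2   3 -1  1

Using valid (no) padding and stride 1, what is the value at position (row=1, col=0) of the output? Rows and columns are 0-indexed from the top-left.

-12

The receptive field on the input at this output position is [15 11 6 / 8 10 8 / 6 9 2]. Elementwise product with the kernel and sum: 15·-1 + 6·-1 + 10·-1 + 8·1 + 6·3 + 9·-1 + 2·1.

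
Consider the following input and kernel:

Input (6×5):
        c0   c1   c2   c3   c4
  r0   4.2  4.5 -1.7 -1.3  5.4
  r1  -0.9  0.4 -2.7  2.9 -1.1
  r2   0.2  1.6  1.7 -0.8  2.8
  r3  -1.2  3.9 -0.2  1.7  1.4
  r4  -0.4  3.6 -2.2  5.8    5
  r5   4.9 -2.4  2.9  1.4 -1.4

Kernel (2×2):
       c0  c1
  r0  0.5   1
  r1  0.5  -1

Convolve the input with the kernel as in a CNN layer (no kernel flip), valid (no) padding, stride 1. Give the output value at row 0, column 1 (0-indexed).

3.45

The receptive field on the input at this output position is [4.5 -1.7 / 0.4 -2.7]. Elementwise product with the kernel and sum: 4.5·0.5 + -1.7·1 + 0.4·0.5 + -2.7·-1.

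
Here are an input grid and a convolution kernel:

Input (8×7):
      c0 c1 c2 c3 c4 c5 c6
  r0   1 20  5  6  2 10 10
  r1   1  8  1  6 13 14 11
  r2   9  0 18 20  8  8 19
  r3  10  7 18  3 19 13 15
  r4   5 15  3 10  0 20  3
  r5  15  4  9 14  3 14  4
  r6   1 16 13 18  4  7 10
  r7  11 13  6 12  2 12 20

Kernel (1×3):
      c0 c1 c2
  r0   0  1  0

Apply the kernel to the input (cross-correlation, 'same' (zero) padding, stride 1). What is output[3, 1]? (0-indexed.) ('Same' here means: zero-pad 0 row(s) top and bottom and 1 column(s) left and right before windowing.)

7

The receptive field on the zero-padded input at this output position is [10 7 18]. Elementwise product with the kernel and sum: 7·1.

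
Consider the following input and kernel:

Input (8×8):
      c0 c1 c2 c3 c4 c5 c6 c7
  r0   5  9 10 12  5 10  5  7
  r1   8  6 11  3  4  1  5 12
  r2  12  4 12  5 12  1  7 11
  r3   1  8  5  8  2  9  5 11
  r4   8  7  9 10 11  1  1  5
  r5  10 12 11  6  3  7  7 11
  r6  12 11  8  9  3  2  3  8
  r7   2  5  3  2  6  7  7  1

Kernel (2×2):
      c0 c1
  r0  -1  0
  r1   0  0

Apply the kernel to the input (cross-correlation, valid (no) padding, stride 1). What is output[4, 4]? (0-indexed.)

The receptive field on the input at this output position is [11 1 / 3 7]. Elementwise product with the kernel and sum: 11·-1.

-11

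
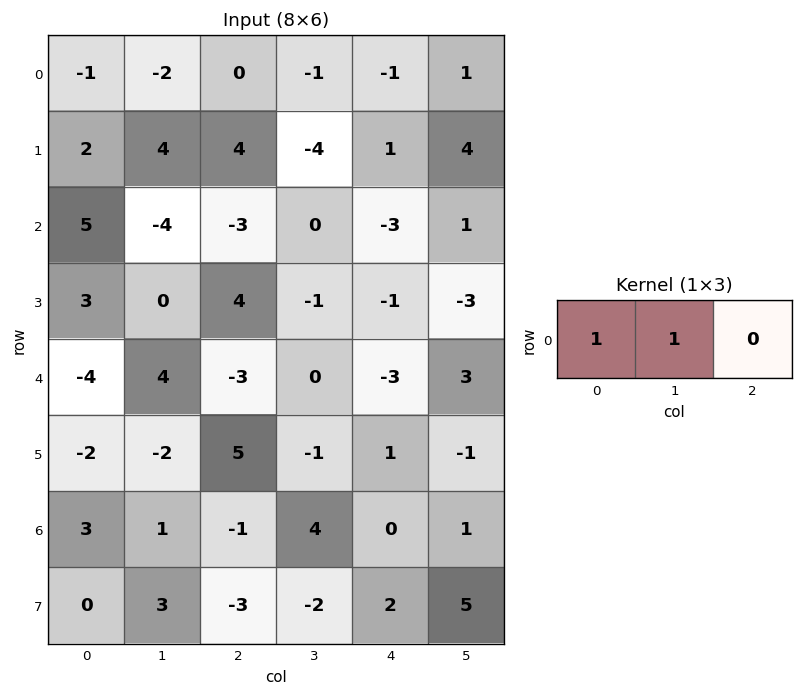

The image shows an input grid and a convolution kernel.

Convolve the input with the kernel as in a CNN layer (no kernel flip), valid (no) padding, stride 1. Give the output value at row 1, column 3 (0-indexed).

-3

The receptive field on the input at this output position is [-4 1 4]. Elementwise product with the kernel and sum: -4·1 + 1·1.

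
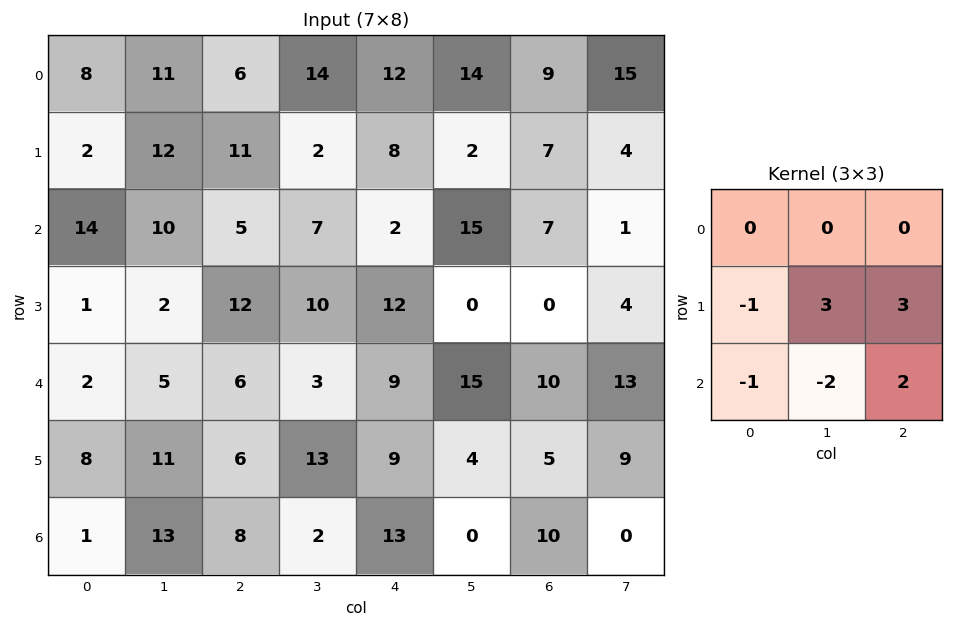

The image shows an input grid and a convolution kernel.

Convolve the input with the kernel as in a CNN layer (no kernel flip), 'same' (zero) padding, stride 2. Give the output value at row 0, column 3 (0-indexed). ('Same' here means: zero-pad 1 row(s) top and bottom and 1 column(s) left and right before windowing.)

The receptive field on the zero-padded input at this output position is [0 0 0 / 14 9 15 / 2 7 4]. Elementwise product with the kernel and sum: 14·-1 + 9·3 + 15·3 + 2·-1 + 7·-2 + 4·2.

50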